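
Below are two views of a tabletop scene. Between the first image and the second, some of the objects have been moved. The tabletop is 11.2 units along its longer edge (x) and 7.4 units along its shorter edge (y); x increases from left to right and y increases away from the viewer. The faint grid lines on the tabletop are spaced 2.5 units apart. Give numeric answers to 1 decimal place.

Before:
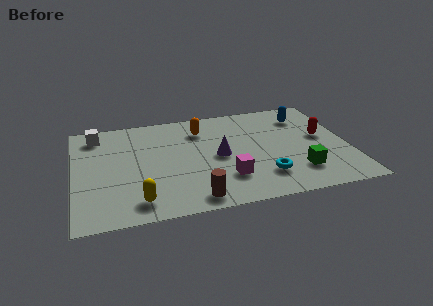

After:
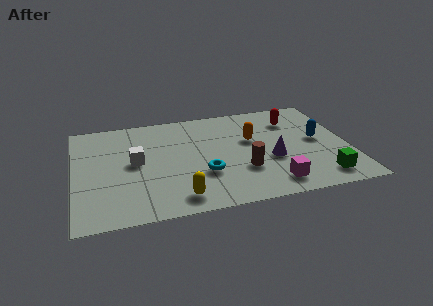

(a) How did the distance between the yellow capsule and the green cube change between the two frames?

-0.7

The distance was about 6.5 in the first image and 5.8 in the second, so they moved 0.7 units closer together.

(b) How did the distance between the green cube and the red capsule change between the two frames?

+1.9

Before: roughly 2.6 units apart; after: 4.5. That's 1.9 units further apart.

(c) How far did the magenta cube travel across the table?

2.0

The magenta cube was near (6.1, 2.0) before and (7.9, 1.2) after, so it travelled √(1.8² + 0.8²) ≈ 2.0 units.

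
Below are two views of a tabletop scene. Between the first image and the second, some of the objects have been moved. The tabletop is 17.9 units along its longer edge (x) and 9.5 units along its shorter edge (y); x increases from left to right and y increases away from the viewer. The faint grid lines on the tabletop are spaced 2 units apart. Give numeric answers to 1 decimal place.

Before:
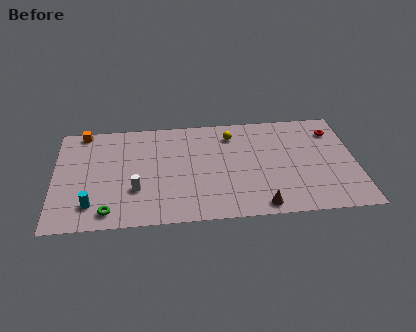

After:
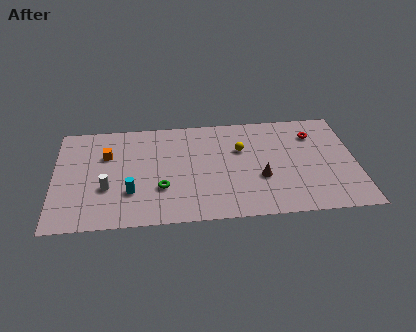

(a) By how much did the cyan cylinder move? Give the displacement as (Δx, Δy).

(2.3, 0.9)

The cyan cylinder was at about (2.2, 2.0) and moved to about (4.5, 2.9).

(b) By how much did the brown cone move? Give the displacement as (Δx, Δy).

(0.1, 2.5)

From the two frames, the brown cone sits at roughly (12.1, 1.0) before and (12.2, 3.5) after.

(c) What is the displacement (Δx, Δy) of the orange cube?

(1.4, -2.3)

From the two frames, the orange cube sits at roughly (1.7, 8.7) before and (3.1, 6.4) after.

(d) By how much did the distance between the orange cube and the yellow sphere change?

-1.0

The distance was about 9.0 in the first image and 8.0 in the second, so they moved 1.0 units closer together.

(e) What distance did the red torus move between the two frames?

1.2

The red torus was near (16.7, 7.4) before and (15.5, 7.2) after, so it travelled √(1.2² + 0.2²) ≈ 1.2 units.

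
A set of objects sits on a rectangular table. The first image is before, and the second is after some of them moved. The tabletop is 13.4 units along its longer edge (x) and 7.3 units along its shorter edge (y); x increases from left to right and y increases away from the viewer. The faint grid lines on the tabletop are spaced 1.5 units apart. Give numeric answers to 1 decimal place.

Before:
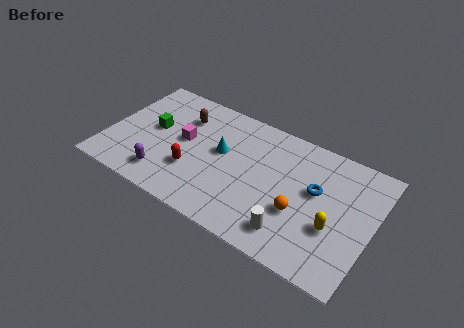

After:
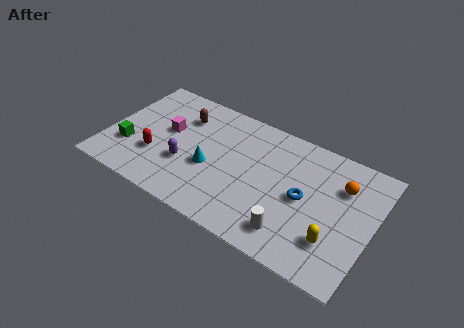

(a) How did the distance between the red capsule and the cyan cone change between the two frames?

+0.6

The distance was about 2.2 in the first image and 2.8 in the second, so they moved 0.6 units further apart.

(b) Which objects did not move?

the brown capsule and the white cylinder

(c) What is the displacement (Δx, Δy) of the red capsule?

(-1.9, 0.0)

From the two frames, the red capsule sits at roughly (4.5, 2.4) before and (2.6, 2.4) after.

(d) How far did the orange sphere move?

3.1

The orange sphere was near (9.9, 2.7) before and (11.7, 5.2) after, so it travelled √(1.8² + 2.5²) ≈ 3.1 units.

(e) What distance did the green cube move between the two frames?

2.0

The green cube moved from about (2.2, 4.0) to (1.2, 2.3), a distance of √(1.0² + 1.7²) ≈ 2.0.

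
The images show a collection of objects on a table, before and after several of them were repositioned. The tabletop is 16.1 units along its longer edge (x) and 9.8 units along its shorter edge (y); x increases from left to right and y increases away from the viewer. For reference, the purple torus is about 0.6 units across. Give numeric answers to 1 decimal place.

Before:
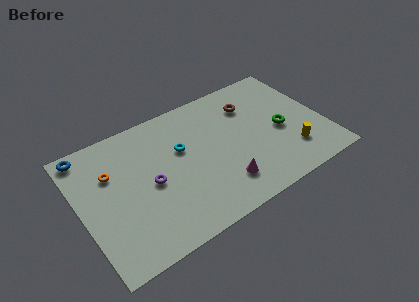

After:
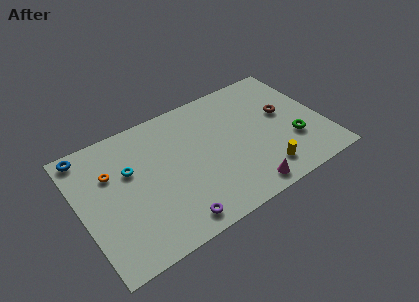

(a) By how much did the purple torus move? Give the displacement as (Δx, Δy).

(1.0, -3.4)

The purple torus started near (4.5, 4.6) and ended near (5.5, 1.2).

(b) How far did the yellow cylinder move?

2.1

The yellow cylinder was near (13.6, 2.4) before and (11.6, 1.8) after, so it travelled √(2.0² + 0.6²) ≈ 2.1 units.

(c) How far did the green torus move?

1.3

The green torus moved from about (13.3, 4.4) to (13.9, 3.2), a distance of √(0.6² + 1.2²) ≈ 1.3.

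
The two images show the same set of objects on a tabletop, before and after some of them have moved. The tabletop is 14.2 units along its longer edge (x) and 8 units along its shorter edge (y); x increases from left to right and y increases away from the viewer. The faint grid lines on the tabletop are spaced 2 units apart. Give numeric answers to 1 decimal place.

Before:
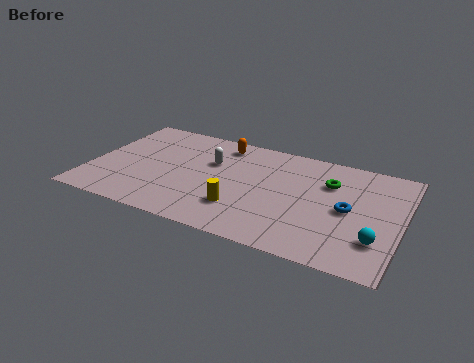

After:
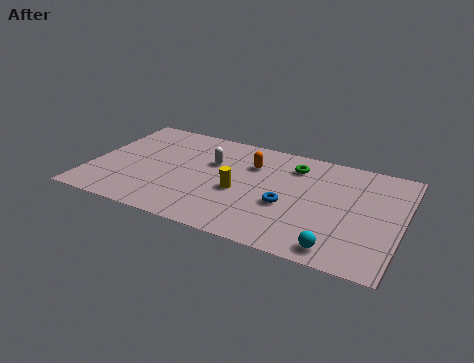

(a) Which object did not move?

the white capsule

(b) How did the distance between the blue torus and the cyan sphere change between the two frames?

+1.1

The distance was about 2.2 in the first image and 3.3 in the second, so they moved 1.1 units further apart.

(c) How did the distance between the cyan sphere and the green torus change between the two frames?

+1.7

The distance was about 4.2 in the first image and 5.9 in the second, so they moved 1.7 units further apart.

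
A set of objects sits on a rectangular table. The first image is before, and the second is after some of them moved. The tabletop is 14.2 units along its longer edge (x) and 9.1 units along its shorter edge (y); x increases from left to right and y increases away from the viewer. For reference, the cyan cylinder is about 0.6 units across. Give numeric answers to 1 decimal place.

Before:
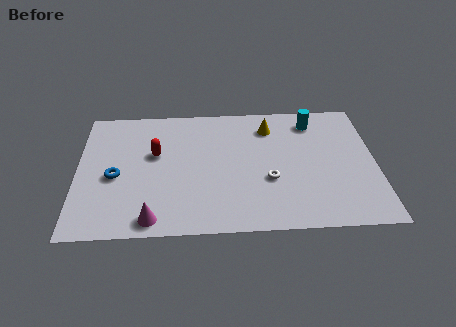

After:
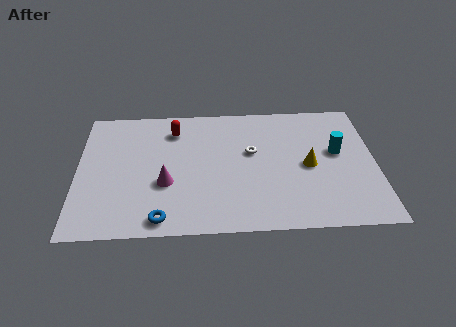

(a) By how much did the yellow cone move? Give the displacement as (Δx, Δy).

(1.8, -2.9)

The yellow cone started near (9.2, 7.2) and ended near (11.0, 4.3).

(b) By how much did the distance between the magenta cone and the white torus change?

-1.4

Before: roughly 6.0 units apart; after: 4.6. That's 1.4 units closer together.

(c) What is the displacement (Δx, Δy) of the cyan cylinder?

(1.1, -2.3)

The cyan cylinder started near (11.3, 7.5) and ended near (12.4, 5.2).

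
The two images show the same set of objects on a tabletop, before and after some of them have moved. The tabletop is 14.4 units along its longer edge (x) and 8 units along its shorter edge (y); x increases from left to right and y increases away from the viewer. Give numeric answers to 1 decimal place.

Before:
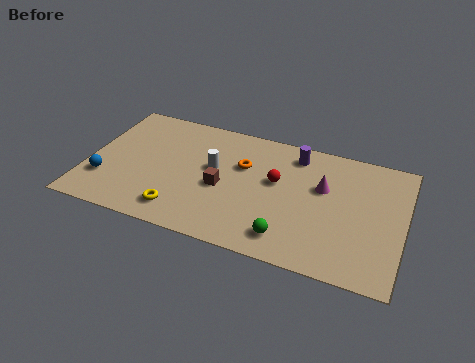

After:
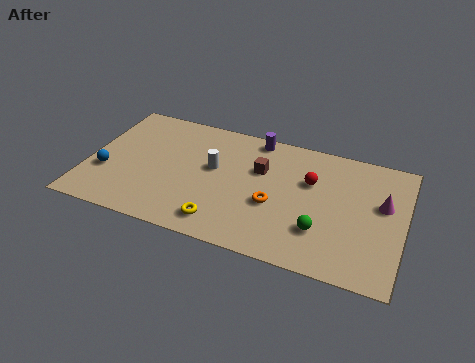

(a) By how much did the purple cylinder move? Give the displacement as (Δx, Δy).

(-1.9, 0.5)

From the two frames, the purple cylinder sits at roughly (9.3, 6.7) before and (7.4, 7.2) after.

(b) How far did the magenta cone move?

2.7

The magenta cone was near (10.7, 5.0) before and (13.4, 4.8) after, so it travelled √(2.7² + 0.2²) ≈ 2.7 units.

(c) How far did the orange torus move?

2.6

From (7.0, 5.2) to (8.6, 3.2), the orange torus covered √(1.6² + 2.0²) ≈ 2.6 units.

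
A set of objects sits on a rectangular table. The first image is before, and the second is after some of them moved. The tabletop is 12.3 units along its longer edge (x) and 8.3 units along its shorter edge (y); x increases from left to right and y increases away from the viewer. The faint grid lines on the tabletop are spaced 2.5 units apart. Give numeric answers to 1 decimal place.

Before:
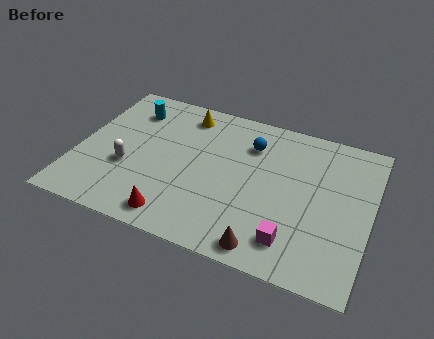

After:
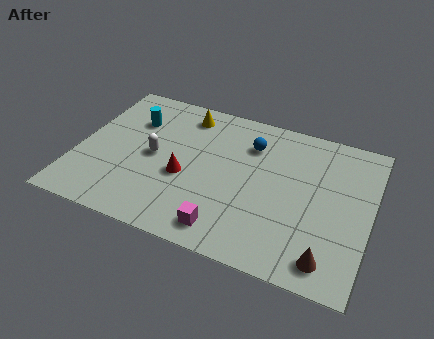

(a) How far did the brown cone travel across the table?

2.5

From (8.3, 0.9) to (10.8, 1.2), the brown cone covered √(2.5² + 0.3²) ≈ 2.5 units.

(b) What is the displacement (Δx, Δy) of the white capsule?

(1.0, 1.0)

From the two frames, the white capsule sits at roughly (2.2, 3.1) before and (3.2, 4.1) after.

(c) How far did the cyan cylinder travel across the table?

0.6

The cyan cylinder was near (1.9, 6.5) before and (2.1, 5.9) after, so it travelled √(0.2² + 0.6²) ≈ 0.6 units.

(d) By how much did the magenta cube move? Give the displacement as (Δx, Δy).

(-2.7, -0.4)

The magenta cube started near (9.3, 1.6) and ended near (6.6, 1.2).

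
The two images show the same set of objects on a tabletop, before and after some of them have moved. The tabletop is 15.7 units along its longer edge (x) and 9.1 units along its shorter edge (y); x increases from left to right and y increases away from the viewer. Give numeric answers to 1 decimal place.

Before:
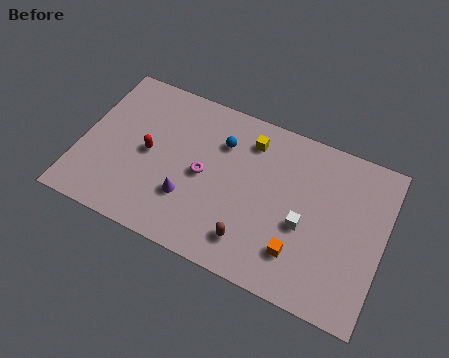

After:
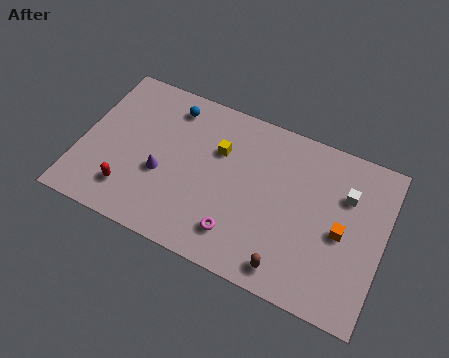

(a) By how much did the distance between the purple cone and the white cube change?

+3.7

Before: roughly 6.0 units apart; after: 9.7. That's 3.7 units further apart.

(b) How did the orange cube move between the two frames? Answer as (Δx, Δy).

(2.0, 2.0)

From the two frames, the orange cube sits at roughly (11.6, 2.2) before and (13.6, 4.2) after.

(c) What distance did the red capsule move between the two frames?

2.6

The red capsule was near (3.5, 4.5) before and (2.8, 2.0) after, so it travelled √(0.7² + 2.5²) ≈ 2.6 units.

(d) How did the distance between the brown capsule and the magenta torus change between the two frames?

-1.0

The distance was about 3.8 in the first image and 2.8 in the second, so they moved 1.0 units closer together.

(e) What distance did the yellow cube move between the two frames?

1.9

From (8.5, 7.3) to (7.0, 6.1), the yellow cube covered √(1.5² + 1.2²) ≈ 1.9 units.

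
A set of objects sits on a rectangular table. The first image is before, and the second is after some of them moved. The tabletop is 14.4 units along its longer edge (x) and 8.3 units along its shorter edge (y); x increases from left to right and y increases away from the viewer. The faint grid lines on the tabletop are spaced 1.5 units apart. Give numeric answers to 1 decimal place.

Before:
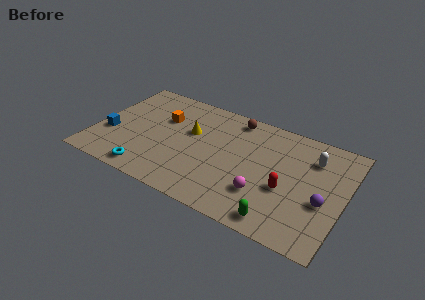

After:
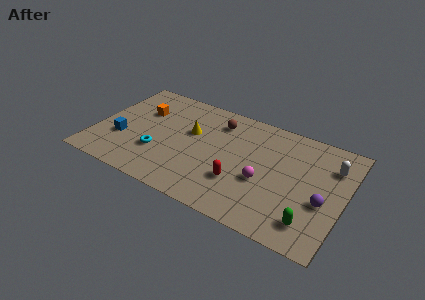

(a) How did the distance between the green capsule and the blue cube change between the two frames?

+0.9

The distance was about 10.4 in the first image and 11.3 in the second, so they moved 0.9 units further apart.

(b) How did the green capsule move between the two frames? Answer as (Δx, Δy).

(1.7, 0.6)

From the two frames, the green capsule sits at roughly (11.1, 1.0) before and (12.8, 1.6) after.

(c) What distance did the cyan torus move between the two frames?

1.7

The cyan torus was near (3.5, 1.0) before and (3.8, 2.7) after, so it travelled √(0.3² + 1.7²) ≈ 1.7 units.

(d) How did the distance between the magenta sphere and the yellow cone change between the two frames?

-0.5

They were about 5.3 units apart before and 4.8 after — 0.5 units closer together.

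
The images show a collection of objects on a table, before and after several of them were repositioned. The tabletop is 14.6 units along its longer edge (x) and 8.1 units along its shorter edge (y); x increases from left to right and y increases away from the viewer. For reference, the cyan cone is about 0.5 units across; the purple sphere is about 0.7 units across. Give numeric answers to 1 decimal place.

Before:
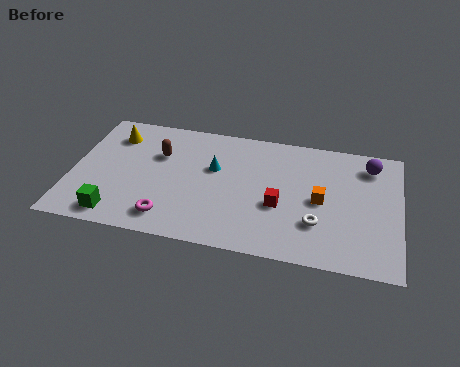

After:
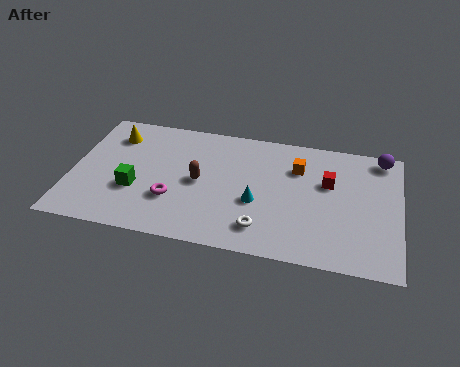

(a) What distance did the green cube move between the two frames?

1.9

From (2.2, 1.1) to (2.9, 2.9), the green cube covered √(0.7² + 1.8²) ≈ 1.9 units.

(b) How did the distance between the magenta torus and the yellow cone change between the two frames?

-0.9

Before: roughly 5.6 units apart; after: 4.7. That's 0.9 units closer together.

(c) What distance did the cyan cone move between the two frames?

2.7

The cyan cone moved from about (6.3, 5.0) to (8.3, 3.2), a distance of √(2.0² + 1.8²) ≈ 2.7.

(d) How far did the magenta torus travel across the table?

1.2

From (4.5, 1.4) to (4.6, 2.6), the magenta torus covered √(0.1² + 1.2²) ≈ 1.2 units.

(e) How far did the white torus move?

2.5

From (11.0, 2.4) to (8.6, 1.6), the white torus covered √(2.4² + 0.8²) ≈ 2.5 units.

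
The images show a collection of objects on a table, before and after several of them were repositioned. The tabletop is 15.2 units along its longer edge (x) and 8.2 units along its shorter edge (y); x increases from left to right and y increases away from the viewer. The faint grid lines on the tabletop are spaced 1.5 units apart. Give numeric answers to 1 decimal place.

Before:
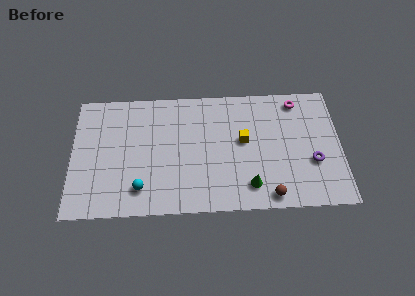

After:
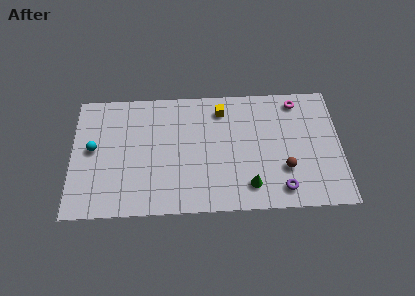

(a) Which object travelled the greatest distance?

the cyan sphere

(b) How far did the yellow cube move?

2.4

From (9.7, 4.6) to (8.5, 6.7), the yellow cube covered √(1.2² + 2.1²) ≈ 2.4 units.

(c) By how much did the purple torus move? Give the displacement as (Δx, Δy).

(-1.8, -1.7)

From the two frames, the purple torus sits at roughly (13.6, 3.0) before and (11.8, 1.3) after.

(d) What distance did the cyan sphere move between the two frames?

3.8

From (3.9, 1.7) to (1.2, 4.4), the cyan sphere covered √(2.7² + 2.7²) ≈ 3.8 units.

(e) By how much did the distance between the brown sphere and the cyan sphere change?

+3.7

Before: roughly 7.2 units apart; after: 10.9. That's 3.7 units further apart.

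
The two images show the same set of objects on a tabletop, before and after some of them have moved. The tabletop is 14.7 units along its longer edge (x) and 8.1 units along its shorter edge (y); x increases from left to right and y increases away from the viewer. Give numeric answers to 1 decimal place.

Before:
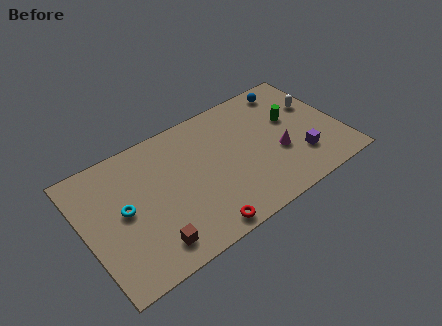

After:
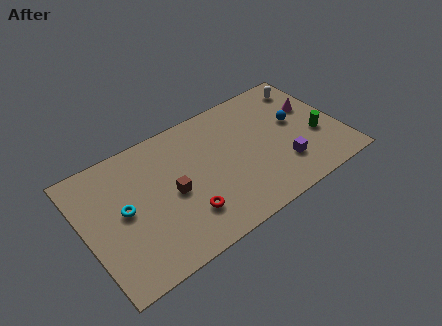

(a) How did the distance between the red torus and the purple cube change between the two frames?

-0.6

They were about 6.3 units apart before and 5.7 after — 0.6 units closer together.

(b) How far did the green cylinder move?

2.2

The green cylinder was near (12.1, 4.9) before and (13.3, 3.1) after, so it travelled √(1.2² + 1.8²) ≈ 2.2 units.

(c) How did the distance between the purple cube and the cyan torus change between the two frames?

-1.0

Before: roughly 10.1 units apart; after: 9.1. That's 1.0 units closer together.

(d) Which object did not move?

the cyan torus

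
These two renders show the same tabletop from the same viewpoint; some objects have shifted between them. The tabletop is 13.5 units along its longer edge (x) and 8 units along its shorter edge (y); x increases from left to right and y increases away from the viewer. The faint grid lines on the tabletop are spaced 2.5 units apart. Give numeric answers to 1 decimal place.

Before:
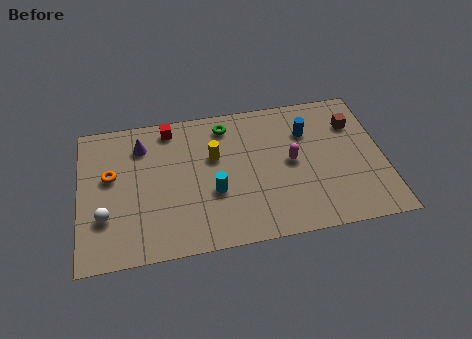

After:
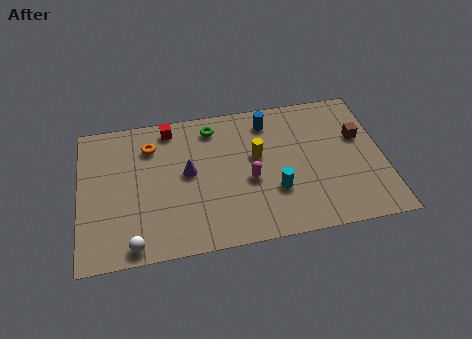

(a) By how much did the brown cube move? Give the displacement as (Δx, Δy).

(0.2, -0.8)

The brown cube started near (12.3, 5.8) and ended near (12.5, 5.0).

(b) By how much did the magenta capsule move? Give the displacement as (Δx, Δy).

(-1.9, -0.7)

From the two frames, the magenta capsule sits at roughly (9.4, 4.1) before and (7.5, 3.4) after.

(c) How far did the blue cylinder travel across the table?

1.9

From (10.2, 5.7) to (8.5, 6.6), the blue cylinder covered √(1.7² + 0.9²) ≈ 1.9 units.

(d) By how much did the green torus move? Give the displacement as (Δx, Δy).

(-0.6, 0.0)

From the two frames, the green torus sits at roughly (6.6, 6.7) before and (6.0, 6.7) after.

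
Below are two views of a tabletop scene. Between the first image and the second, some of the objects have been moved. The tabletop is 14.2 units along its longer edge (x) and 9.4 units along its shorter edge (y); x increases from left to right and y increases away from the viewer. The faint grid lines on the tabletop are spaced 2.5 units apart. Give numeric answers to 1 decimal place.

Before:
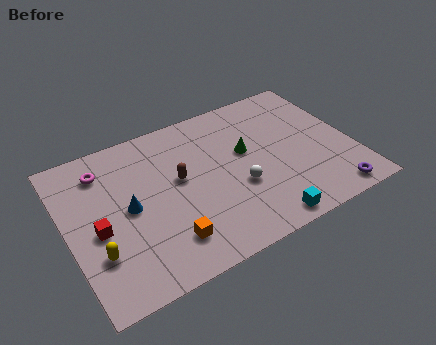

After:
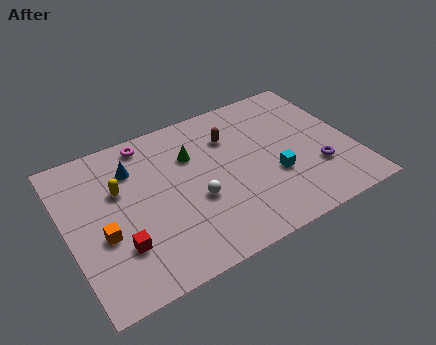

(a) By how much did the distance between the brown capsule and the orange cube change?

+4.0

They were about 3.5 units apart before and 7.5 after — 4.0 units further apart.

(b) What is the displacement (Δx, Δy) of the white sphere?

(-2.1, 0.2)

From the two frames, the white sphere sits at roughly (8.3, 3.5) before and (6.2, 3.7) after.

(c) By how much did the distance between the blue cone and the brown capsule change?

+2.2

The distance was about 2.7 in the first image and 4.9 in the second, so they moved 2.2 units further apart.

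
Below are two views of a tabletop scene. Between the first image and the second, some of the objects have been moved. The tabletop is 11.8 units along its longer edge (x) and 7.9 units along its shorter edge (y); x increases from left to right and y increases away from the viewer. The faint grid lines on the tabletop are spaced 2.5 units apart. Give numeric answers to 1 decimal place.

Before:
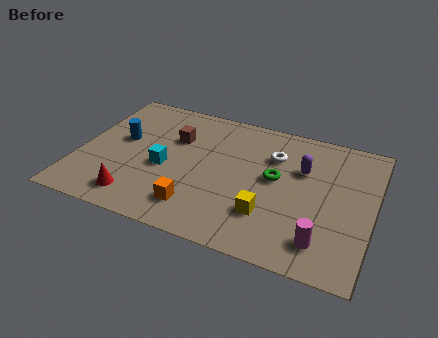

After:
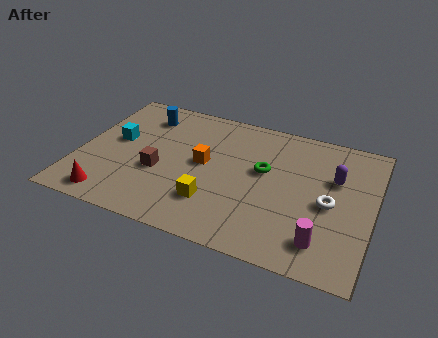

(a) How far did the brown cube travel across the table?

2.2

The brown cube was near (3.7, 5.3) before and (3.3, 3.1) after, so it travelled √(0.4² + 2.2²) ≈ 2.2 units.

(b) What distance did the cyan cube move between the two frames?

2.3

The cyan cube was near (3.5, 3.4) before and (1.4, 4.4) after, so it travelled √(2.1² + 1.0²) ≈ 2.3 units.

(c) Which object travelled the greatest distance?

the white torus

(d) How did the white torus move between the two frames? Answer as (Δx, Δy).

(2.4, -2.0)

The white torus started near (7.7, 5.6) and ended near (10.1, 3.6).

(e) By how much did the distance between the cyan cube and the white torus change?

+4.0

The distance was about 4.7 in the first image and 8.7 in the second, so they moved 4.0 units further apart.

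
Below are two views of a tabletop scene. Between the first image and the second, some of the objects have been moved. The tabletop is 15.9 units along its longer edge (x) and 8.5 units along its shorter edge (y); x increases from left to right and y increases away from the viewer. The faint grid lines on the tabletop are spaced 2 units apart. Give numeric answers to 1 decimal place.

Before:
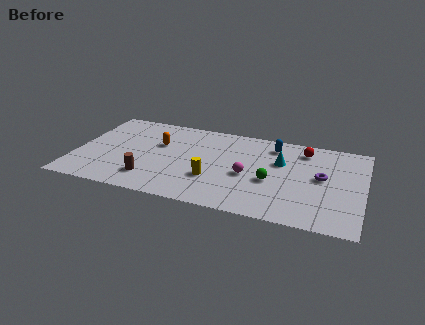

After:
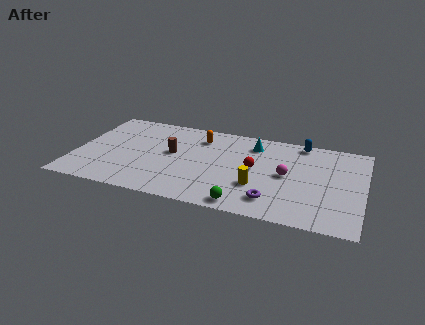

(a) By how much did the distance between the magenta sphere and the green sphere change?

+2.7

The distance was about 1.3 in the first image and 4.0 in the second, so they moved 2.7 units further apart.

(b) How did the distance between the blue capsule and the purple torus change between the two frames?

+2.4

Before: roughly 3.7 units apart; after: 6.1. That's 2.4 units further apart.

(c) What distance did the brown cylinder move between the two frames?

3.0

The brown cylinder was near (4.3, 1.9) before and (5.3, 4.7) after, so it travelled √(1.0² + 2.8²) ≈ 3.0 units.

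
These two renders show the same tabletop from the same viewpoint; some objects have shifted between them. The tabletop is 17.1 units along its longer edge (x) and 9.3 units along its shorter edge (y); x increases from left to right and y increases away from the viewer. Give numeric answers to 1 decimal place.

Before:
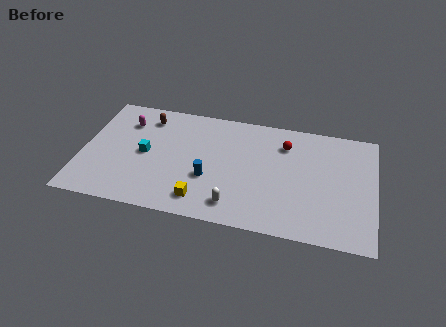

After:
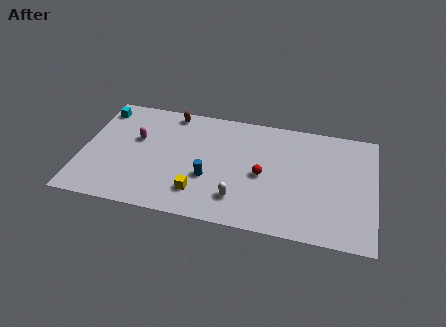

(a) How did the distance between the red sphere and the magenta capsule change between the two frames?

-1.8

They were about 9.4 units apart before and 7.6 after — 1.8 units closer together.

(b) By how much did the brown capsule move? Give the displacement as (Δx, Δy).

(1.4, 0.7)

The brown capsule was at about (3.6, 7.6) and moved to about (5.0, 8.3).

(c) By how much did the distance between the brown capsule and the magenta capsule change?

+1.9

Before: roughly 1.3 units apart; after: 3.2. That's 1.9 units further apart.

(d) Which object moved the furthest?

the cyan cube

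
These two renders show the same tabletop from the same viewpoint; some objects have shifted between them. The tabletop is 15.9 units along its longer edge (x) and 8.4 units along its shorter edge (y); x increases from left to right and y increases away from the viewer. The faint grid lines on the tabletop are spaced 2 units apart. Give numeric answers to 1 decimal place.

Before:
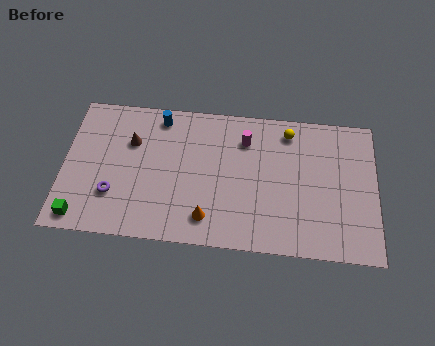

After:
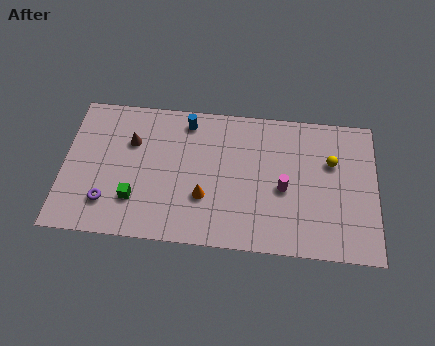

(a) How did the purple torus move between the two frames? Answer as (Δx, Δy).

(-0.3, -0.5)

The purple torus was at about (2.6, 2.5) and moved to about (2.3, 2.0).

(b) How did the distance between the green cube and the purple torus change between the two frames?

-0.8

The distance was about 2.2 in the first image and 1.4 in the second, so they moved 0.8 units closer together.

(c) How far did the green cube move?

3.0

The green cube moved from about (1.0, 1.0) to (3.7, 2.3), a distance of √(2.7² + 1.3²) ≈ 3.0.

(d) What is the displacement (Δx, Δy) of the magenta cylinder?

(2.0, -2.7)

The magenta cylinder started near (9.2, 6.4) and ended near (11.2, 3.7).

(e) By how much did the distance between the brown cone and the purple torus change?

+0.6

The distance was about 3.3 in the first image and 3.9 in the second, so they moved 0.6 units further apart.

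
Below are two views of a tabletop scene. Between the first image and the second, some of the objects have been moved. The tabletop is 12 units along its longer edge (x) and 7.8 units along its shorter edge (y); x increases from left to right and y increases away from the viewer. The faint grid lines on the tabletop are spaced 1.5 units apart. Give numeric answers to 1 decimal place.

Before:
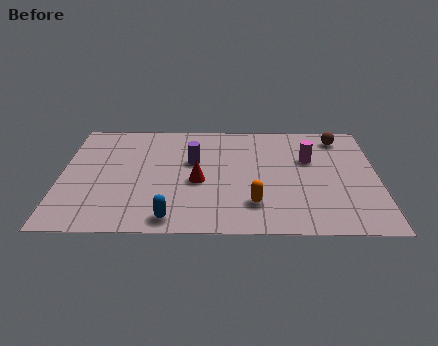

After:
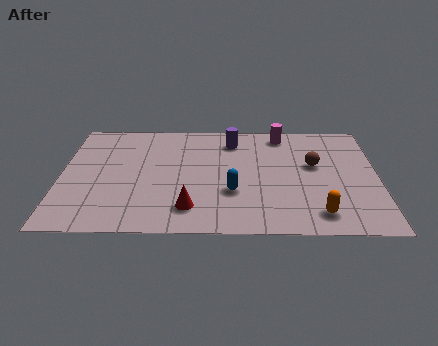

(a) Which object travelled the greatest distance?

the blue capsule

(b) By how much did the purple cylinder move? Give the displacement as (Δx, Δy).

(1.5, 1.5)

The purple cylinder was at about (5.0, 4.8) and moved to about (6.5, 6.3).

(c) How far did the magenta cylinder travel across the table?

2.1

The magenta cylinder moved from about (9.4, 5.0) to (8.4, 6.8), a distance of √(1.0² + 1.8²) ≈ 2.1.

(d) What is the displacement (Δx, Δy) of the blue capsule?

(2.3, 1.8)

The blue capsule started near (4.2, 0.9) and ended near (6.5, 2.7).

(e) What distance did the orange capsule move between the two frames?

2.5

The orange capsule was near (7.3, 1.9) before and (9.7, 1.3) after, so it travelled √(2.4² + 0.6²) ≈ 2.5 units.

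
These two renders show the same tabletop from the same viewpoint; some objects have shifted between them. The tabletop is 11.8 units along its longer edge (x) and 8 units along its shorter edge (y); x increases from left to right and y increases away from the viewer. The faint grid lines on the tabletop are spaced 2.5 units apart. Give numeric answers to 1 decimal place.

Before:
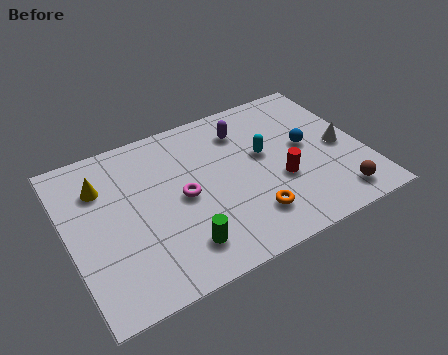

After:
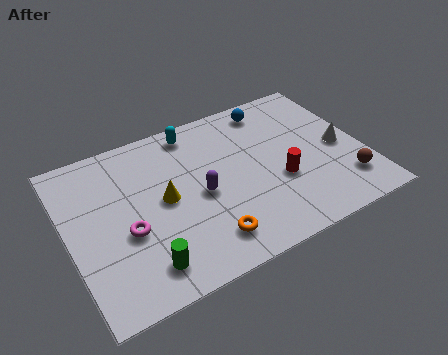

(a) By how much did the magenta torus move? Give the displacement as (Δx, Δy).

(-2.3, -0.7)

The magenta torus started near (4.5, 3.9) and ended near (2.2, 3.2).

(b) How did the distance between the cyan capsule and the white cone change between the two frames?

+3.3

Before: roughly 3.1 units apart; after: 6.4. That's 3.3 units further apart.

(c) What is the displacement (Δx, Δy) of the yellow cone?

(2.3, -1.7)

The yellow cone started near (1.5, 5.8) and ended near (3.8, 4.1).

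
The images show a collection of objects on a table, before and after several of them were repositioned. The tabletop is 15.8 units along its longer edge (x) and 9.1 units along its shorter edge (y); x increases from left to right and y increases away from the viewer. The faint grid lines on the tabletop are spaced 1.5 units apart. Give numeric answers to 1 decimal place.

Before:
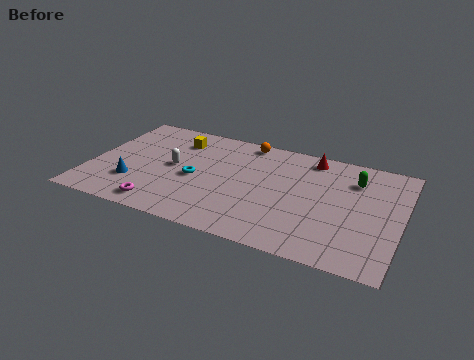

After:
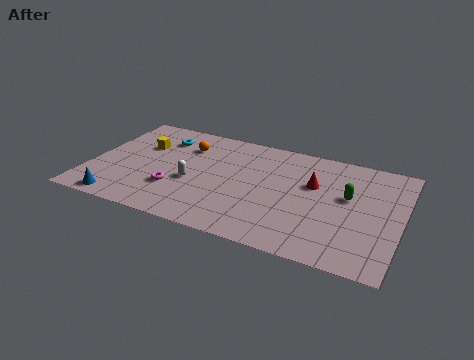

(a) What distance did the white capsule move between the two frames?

1.5

From (4.2, 4.7) to (5.3, 3.7), the white capsule covered √(1.1² + 1.0²) ≈ 1.5 units.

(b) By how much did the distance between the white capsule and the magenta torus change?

-2.3

Before: roughly 3.5 units apart; after: 1.2. That's 2.3 units closer together.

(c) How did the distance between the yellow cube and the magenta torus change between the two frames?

-2.1

They were about 5.9 units apart before and 3.8 after — 2.1 units closer together.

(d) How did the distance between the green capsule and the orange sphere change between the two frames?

+2.7

They were about 5.9 units apart before and 8.6 after — 2.7 units further apart.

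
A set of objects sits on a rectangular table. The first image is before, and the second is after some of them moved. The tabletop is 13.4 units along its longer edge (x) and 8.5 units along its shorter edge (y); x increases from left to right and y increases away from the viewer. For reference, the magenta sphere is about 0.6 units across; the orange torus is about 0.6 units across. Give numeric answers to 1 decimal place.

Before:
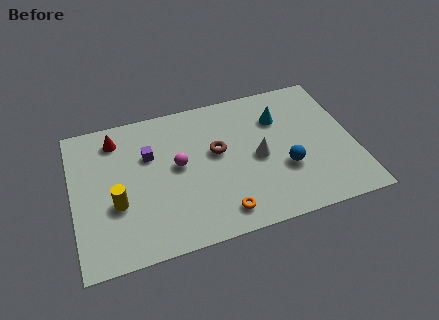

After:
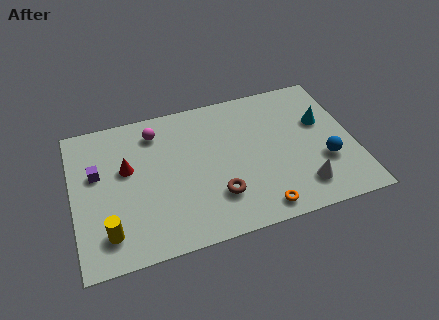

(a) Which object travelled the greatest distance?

the white cone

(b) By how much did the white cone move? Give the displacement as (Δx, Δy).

(1.9, -2.3)

The white cone was at about (8.8, 4.0) and moved to about (10.7, 1.7).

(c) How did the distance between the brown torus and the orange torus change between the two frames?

-1.3

They were about 3.6 units apart before and 2.3 after — 1.3 units closer together.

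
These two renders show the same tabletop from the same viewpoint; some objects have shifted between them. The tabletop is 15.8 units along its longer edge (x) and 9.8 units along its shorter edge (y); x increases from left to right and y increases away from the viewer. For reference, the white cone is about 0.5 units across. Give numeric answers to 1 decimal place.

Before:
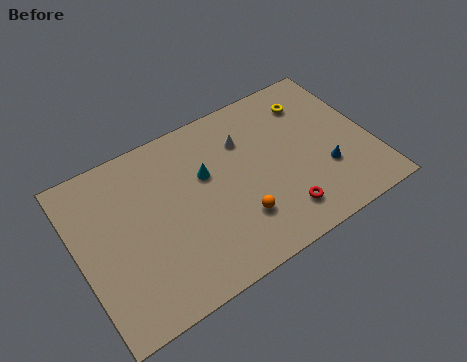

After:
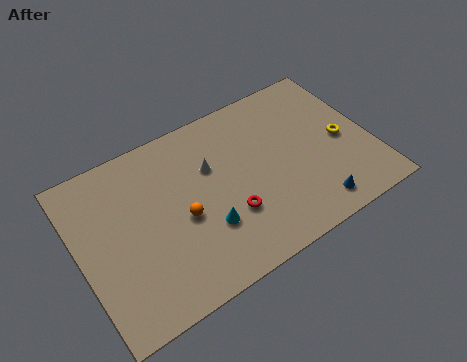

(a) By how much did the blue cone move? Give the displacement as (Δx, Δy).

(-1.0, -1.8)

From the two frames, the blue cone sits at roughly (13.1, 3.2) before and (12.1, 1.4) after.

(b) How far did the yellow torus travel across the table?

3.3

From (13.1, 7.7) to (14.3, 4.6), the yellow torus covered √(1.2² + 3.1²) ≈ 3.3 units.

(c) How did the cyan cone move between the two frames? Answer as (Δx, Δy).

(-0.5, -3.0)

The cyan cone started near (7.0, 6.1) and ended near (6.5, 3.1).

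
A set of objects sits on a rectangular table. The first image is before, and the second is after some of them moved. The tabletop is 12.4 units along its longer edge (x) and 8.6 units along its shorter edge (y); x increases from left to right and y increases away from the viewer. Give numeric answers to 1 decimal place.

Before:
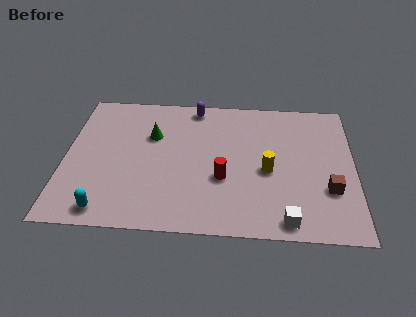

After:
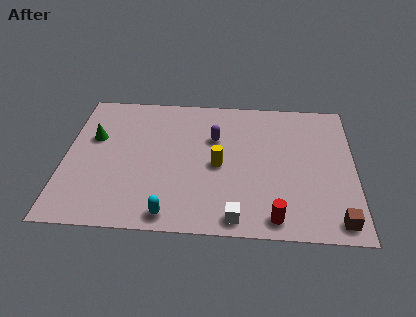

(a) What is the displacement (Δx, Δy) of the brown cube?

(0.3, -1.8)

The brown cube was at about (11.3, 2.8) and moved to about (11.6, 1.0).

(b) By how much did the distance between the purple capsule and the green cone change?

+2.5

They were about 2.7 units apart before and 5.2 after — 2.5 units further apart.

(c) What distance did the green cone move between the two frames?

2.5

The green cone moved from about (3.7, 5.7) to (1.2, 5.4), a distance of √(2.5² + 0.3²) ≈ 2.5.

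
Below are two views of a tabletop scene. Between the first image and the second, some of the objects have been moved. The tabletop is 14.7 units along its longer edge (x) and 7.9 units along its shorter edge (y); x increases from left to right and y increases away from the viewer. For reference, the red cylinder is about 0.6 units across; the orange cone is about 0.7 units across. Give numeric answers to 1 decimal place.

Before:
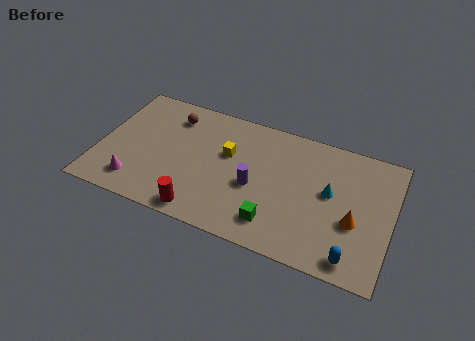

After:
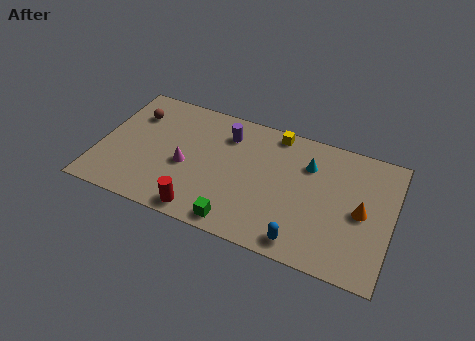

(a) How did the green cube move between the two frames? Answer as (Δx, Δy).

(-1.8, -0.7)

The green cube started near (9.1, 1.6) and ended near (7.3, 0.9).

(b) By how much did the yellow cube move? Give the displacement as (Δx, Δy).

(2.2, 2.2)

The yellow cube started near (6.4, 4.9) and ended near (8.6, 7.1).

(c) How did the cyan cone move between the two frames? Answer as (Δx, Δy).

(-1.2, 1.3)

The cyan cone was at about (11.6, 4.4) and moved to about (10.4, 5.7).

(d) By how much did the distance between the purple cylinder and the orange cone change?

+2.4

The distance was about 5.0 in the first image and 7.4 in the second, so they moved 2.4 units further apart.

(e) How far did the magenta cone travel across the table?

3.0

From (2.1, 1.5) to (4.4, 3.4), the magenta cone covered √(2.3² + 1.9²) ≈ 3.0 units.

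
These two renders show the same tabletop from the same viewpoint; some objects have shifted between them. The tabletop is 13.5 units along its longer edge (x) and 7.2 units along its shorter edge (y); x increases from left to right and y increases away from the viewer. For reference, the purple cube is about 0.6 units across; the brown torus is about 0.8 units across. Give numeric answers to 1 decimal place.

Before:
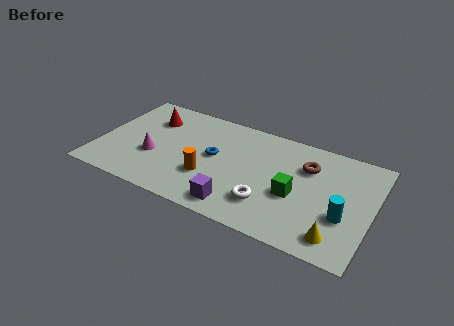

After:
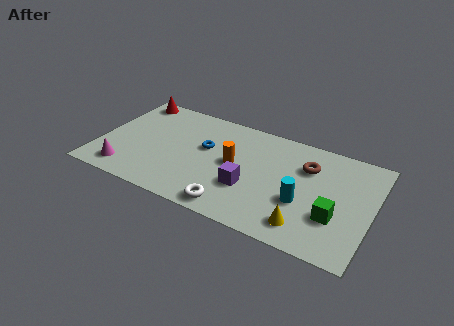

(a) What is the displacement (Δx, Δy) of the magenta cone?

(-1.2, -1.5)

From the two frames, the magenta cone sits at roughly (2.8, 2.7) before and (1.6, 1.2) after.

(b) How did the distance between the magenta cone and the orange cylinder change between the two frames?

+2.9

The distance was about 2.8 in the first image and 5.7 in the second, so they moved 2.9 units further apart.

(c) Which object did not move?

the brown torus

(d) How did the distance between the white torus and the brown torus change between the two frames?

+1.7

The distance was about 3.6 in the first image and 5.3 in the second, so they moved 1.7 units further apart.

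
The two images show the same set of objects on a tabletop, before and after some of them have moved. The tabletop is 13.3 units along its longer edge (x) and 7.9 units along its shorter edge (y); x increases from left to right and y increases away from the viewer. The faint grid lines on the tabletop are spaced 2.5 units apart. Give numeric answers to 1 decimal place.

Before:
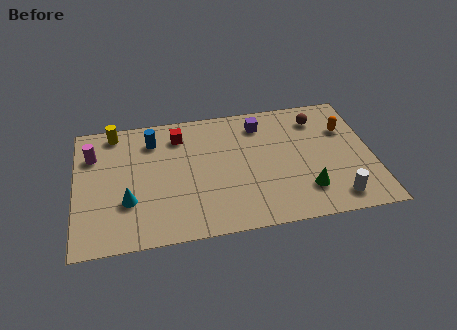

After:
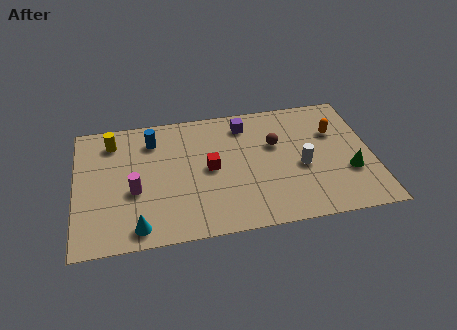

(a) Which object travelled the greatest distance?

the magenta cylinder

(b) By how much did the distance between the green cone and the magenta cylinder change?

-0.5

They were about 10.1 units apart before and 9.6 after — 0.5 units closer together.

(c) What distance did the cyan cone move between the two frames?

1.6

From (2.3, 2.6) to (2.7, 1.0), the cyan cone covered √(0.4² + 1.6²) ≈ 1.6 units.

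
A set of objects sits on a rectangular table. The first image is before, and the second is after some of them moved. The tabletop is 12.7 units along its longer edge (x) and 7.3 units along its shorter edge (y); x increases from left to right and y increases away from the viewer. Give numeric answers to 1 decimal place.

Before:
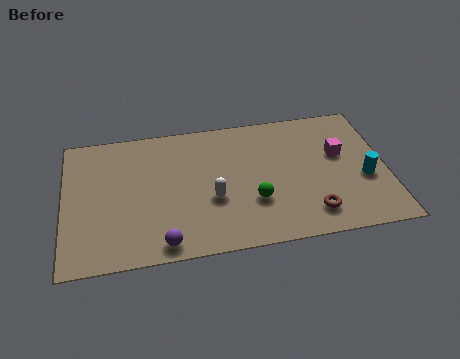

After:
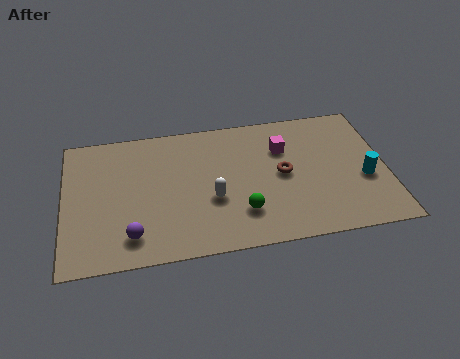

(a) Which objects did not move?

the cyan cylinder and the white capsule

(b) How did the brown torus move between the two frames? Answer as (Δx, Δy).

(-1.0, 2.3)

The brown torus was at about (9.6, 1.4) and moved to about (8.6, 3.7).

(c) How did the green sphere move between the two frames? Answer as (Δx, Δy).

(-0.5, -0.5)

From the two frames, the green sphere sits at roughly (7.4, 2.4) before and (6.9, 1.9) after.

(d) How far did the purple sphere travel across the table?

1.3

The purple sphere moved from about (3.8, 0.8) to (2.6, 1.4), a distance of √(1.2² + 0.6²) ≈ 1.3.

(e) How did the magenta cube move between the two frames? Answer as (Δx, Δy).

(-2.2, 0.7)

The magenta cube was at about (10.9, 4.4) and moved to about (8.7, 5.1).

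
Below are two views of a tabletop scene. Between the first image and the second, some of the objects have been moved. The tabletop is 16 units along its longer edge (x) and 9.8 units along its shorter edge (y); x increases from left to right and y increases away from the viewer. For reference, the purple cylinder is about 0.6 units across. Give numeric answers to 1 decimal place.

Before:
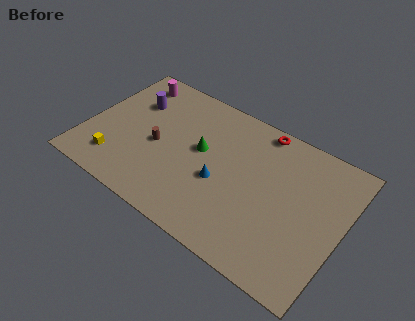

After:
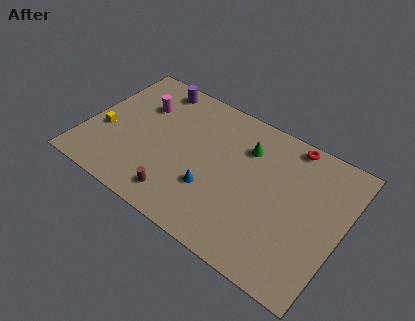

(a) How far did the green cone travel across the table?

3.1

The green cone moved from about (7.1, 5.5) to (9.7, 7.2), a distance of √(2.6² + 1.7²) ≈ 3.1.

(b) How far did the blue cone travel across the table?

0.9

From (8.6, 4.0) to (8.2, 3.2), the blue cone covered √(0.4² + 0.8²) ≈ 0.9 units.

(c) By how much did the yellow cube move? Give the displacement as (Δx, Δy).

(-1.1, 1.8)

From the two frames, the yellow cube sits at roughly (2.3, 2.0) before and (1.2, 3.8) after.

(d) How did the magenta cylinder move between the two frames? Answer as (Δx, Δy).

(1.0, -1.5)

The magenta cylinder was at about (2.0, 8.3) and moved to about (3.0, 6.8).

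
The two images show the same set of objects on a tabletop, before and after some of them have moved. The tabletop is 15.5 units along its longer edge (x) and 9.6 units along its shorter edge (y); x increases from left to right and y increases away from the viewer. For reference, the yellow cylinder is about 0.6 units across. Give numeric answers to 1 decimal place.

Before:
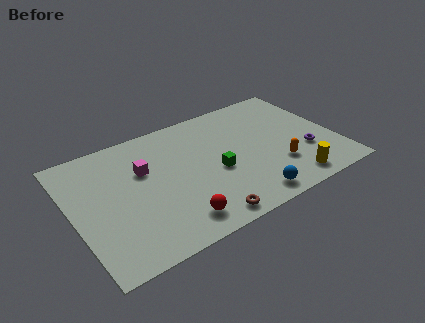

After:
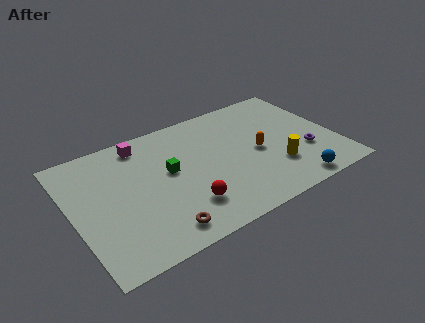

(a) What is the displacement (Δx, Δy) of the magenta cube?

(0.2, 2.1)

From the two frames, the magenta cube sits at roughly (4.3, 6.2) before and (4.5, 8.3) after.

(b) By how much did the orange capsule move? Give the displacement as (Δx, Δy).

(-0.9, 1.7)

From the two frames, the orange capsule sits at roughly (11.8, 2.8) before and (10.9, 4.5) after.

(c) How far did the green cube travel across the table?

2.9

From (8.3, 4.1) to (5.7, 5.4), the green cube covered √(2.6² + 1.3²) ≈ 2.9 units.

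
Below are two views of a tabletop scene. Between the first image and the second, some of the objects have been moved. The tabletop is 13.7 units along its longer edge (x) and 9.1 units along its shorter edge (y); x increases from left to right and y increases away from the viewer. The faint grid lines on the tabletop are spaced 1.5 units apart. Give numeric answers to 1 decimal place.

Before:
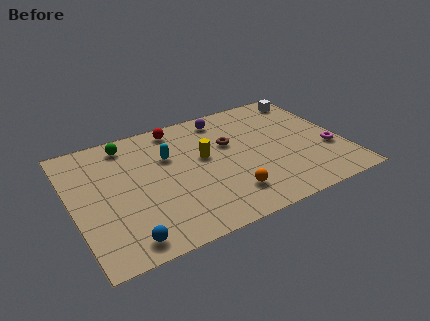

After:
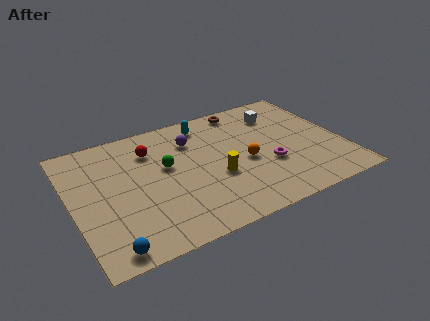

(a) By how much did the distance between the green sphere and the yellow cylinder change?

-1.5

They were about 4.4 units apart before and 2.9 after — 1.5 units closer together.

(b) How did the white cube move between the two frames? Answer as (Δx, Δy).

(-1.7, -0.8)

The white cube started near (12.6, 7.8) and ended near (10.9, 7.0).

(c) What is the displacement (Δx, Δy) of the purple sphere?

(-1.8, -1.1)

The purple sphere was at about (8.1, 7.8) and moved to about (6.3, 6.7).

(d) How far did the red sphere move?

1.9

From (5.7, 8.0) to (4.2, 6.8), the red sphere covered √(1.5² + 1.2²) ≈ 1.9 units.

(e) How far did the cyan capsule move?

2.7

From (5.0, 6.0) to (7.1, 7.7), the cyan capsule covered √(2.1² + 1.7²) ≈ 2.7 units.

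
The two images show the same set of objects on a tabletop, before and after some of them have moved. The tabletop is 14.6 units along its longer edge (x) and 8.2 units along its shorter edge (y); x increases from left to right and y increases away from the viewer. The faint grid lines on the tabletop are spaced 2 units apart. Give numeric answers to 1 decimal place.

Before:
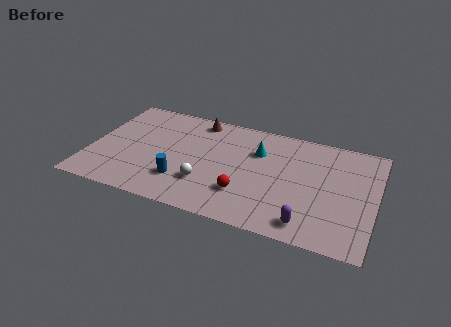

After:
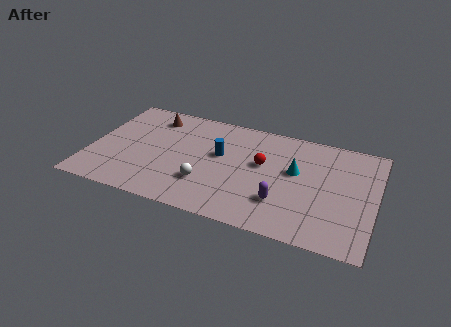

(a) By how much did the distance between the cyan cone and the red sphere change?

-1.7

Before: roughly 3.4 units apart; after: 1.7. That's 1.7 units closer together.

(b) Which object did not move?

the white sphere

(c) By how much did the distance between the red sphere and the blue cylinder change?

-1.0

The distance was about 3.2 in the first image and 2.2 in the second, so they moved 1.0 units closer together.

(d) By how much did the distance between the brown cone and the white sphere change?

+0.5

Before: roughly 4.9 units apart; after: 5.4. That's 0.5 units further apart.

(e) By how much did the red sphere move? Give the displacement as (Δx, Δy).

(0.7, 2.5)

The red sphere was at about (8.1, 2.3) and moved to about (8.8, 4.8).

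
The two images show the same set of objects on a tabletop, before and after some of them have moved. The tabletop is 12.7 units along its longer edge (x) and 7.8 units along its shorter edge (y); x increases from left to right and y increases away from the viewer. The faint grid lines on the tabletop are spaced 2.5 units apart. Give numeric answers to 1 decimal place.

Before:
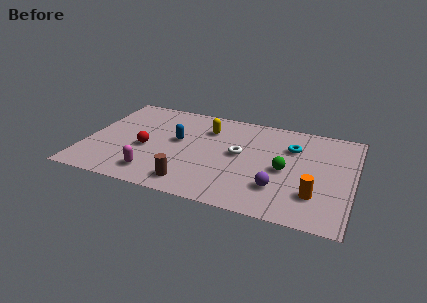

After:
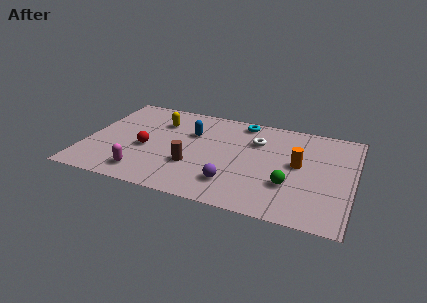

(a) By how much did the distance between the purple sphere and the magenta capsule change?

-1.6

Before: roughly 5.8 units apart; after: 4.2. That's 1.6 units closer together.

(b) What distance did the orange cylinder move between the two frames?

2.3

The orange cylinder moved from about (11.0, 2.1) to (10.1, 4.2), a distance of √(0.9² + 2.1²) ≈ 2.3.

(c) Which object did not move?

the red sphere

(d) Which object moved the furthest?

the cyan torus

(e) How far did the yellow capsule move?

2.3

The yellow capsule moved from about (5.6, 5.8) to (3.3, 5.7), a distance of √(2.3² + 0.1²) ≈ 2.3.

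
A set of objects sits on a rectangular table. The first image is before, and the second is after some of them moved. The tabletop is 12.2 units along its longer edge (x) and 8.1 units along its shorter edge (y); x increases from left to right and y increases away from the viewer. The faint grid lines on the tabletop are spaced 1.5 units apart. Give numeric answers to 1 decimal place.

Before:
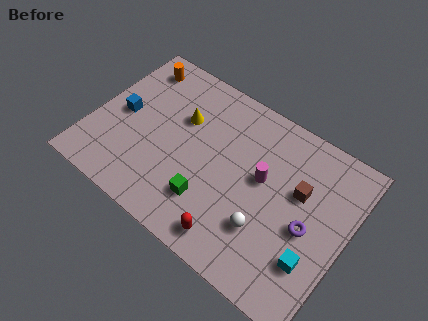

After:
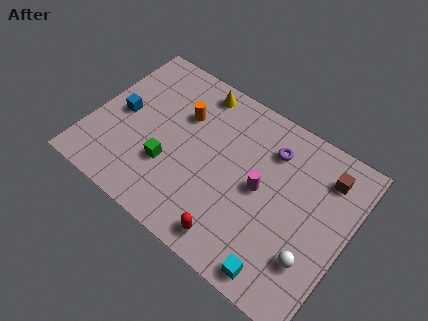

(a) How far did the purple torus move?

3.5

The purple torus was near (10.5, 3.6) before and (8.2, 6.2) after, so it travelled √(2.3² + 2.6²) ≈ 3.5 units.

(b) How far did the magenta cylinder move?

0.5

The magenta cylinder moved from about (8.1, 4.6) to (8.1, 4.1), a distance of √(0.0² + 0.5²) ≈ 0.5.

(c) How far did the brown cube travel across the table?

1.7

The brown cube was near (9.8, 5.0) before and (10.8, 6.4) after, so it travelled √(1.0² + 1.4²) ≈ 1.7 units.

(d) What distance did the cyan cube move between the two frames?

1.9

From (11.0, 2.3) to (9.7, 0.9), the cyan cube covered √(1.3² + 1.4²) ≈ 1.9 units.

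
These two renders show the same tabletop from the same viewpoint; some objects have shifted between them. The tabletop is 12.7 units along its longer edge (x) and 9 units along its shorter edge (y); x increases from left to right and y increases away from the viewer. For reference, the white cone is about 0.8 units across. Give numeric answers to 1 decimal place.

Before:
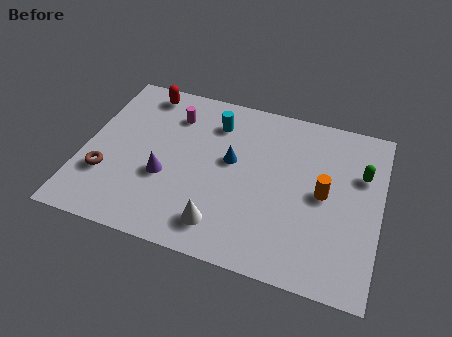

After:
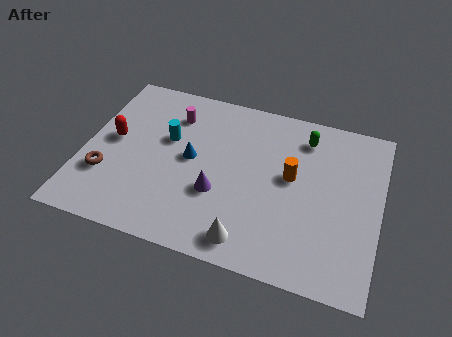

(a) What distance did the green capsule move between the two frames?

2.8

From (11.8, 6.0) to (9.3, 7.3), the green capsule covered √(2.5² + 1.3²) ≈ 2.8 units.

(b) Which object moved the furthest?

the red capsule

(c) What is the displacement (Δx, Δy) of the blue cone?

(-1.7, -0.4)

The blue cone started near (6.3, 5.1) and ended near (4.6, 4.7).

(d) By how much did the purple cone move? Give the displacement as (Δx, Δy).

(2.3, -0.2)

The purple cone started near (3.6, 3.4) and ended near (5.9, 3.2).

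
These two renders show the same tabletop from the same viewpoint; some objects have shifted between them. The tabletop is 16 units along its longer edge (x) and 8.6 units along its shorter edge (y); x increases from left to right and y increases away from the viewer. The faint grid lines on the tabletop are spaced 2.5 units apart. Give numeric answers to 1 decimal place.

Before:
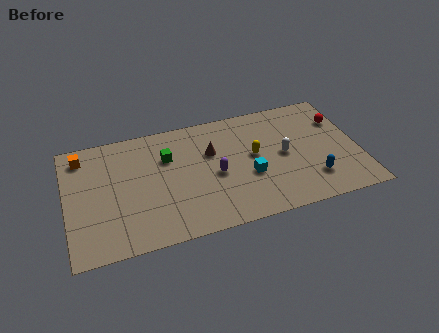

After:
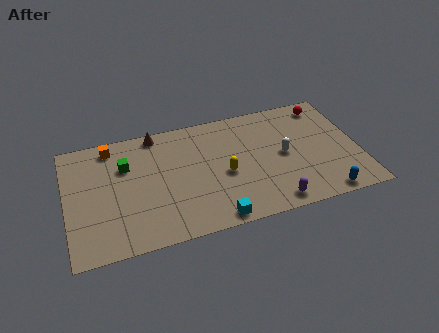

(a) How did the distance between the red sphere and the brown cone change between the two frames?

+2.2

Before: roughly 7.2 units apart; after: 9.4. That's 2.2 units further apart.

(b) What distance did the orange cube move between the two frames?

1.6

From (1.0, 7.2) to (2.6, 7.5), the orange cube covered √(1.6² + 0.3²) ≈ 1.6 units.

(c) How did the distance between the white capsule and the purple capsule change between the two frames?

-0.4

They were about 3.8 units apart before and 3.4 after — 0.4 units closer together.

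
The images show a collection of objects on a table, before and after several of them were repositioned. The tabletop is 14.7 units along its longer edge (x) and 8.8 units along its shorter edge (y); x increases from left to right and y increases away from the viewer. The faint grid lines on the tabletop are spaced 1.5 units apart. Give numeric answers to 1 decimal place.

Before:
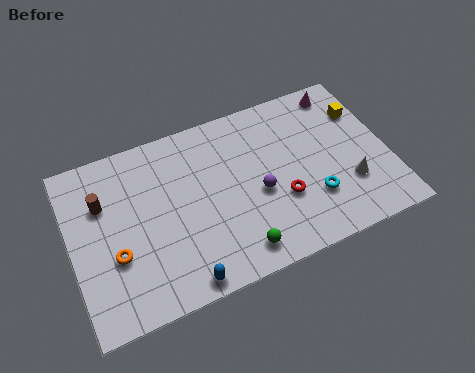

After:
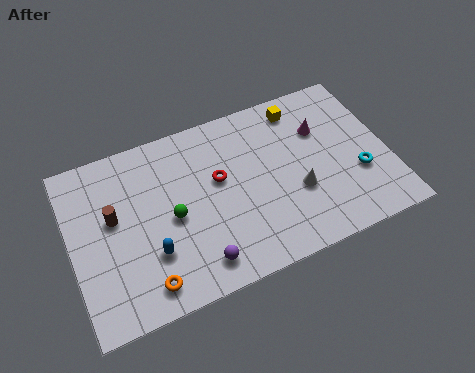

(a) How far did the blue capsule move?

2.2

The blue capsule moved from about (4.7, 0.8) to (3.5, 2.7), a distance of √(1.2² + 1.9²) ≈ 2.2.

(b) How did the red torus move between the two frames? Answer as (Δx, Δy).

(-2.7, 2.1)

The red torus was at about (9.6, 3.1) and moved to about (6.9, 5.2).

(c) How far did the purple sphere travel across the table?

3.9

From (8.6, 3.8) to (5.5, 1.4), the purple sphere covered √(3.1² + 2.4²) ≈ 3.9 units.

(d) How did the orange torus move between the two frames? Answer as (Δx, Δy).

(1.2, -1.9)

The orange torus was at about (1.9, 3.2) and moved to about (3.1, 1.3).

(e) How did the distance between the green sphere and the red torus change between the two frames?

-0.4

They were about 2.9 units apart before and 2.5 after — 0.4 units closer together.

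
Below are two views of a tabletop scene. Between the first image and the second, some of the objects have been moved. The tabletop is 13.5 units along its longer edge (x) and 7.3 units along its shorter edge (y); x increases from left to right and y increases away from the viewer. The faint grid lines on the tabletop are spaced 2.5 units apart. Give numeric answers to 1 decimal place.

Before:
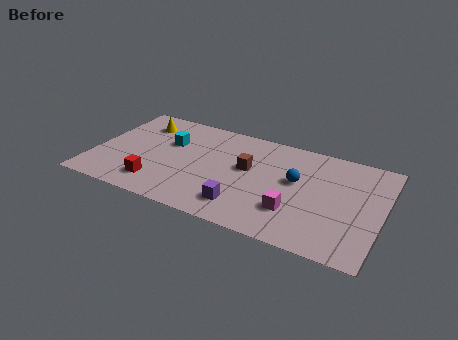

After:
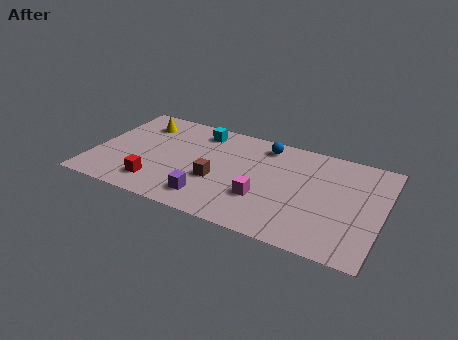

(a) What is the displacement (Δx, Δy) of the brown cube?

(-1.3, -1.4)

The brown cube was at about (7.2, 4.2) and moved to about (5.9, 2.8).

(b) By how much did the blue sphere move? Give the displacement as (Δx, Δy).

(-1.7, 2.0)

The blue sphere was at about (9.5, 4.2) and moved to about (7.8, 6.2).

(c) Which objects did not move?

the red cube and the yellow cone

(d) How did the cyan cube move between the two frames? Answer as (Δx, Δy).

(1.3, 1.4)

The cyan cube was at about (3.4, 4.7) and moved to about (4.7, 6.1).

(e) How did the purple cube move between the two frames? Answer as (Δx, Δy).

(-1.6, -0.1)

The purple cube started near (7.3, 1.5) and ended near (5.7, 1.4).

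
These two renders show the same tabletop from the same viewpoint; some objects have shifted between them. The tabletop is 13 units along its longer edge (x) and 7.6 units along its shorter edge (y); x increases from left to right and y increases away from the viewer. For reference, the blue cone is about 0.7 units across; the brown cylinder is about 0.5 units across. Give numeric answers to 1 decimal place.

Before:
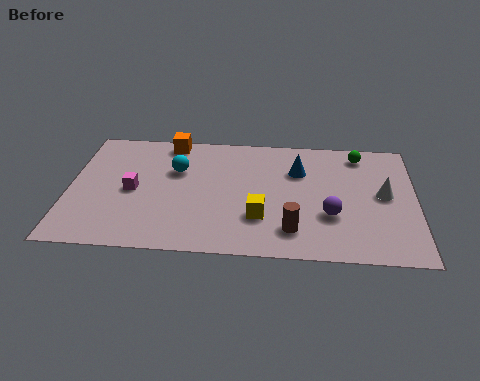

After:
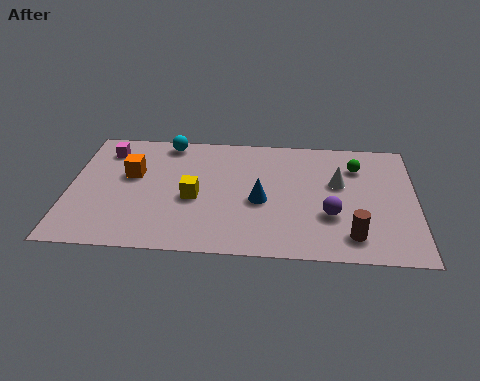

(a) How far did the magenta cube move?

2.7

From (2.4, 3.6) to (1.3, 6.1), the magenta cube covered √(1.1² + 2.5²) ≈ 2.7 units.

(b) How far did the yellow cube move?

2.7

From (7.2, 2.3) to (4.7, 3.3), the yellow cube covered √(2.5² + 1.0²) ≈ 2.7 units.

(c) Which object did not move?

the purple sphere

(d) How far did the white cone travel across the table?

1.8

The white cone was near (11.8, 4.0) before and (10.1, 4.6) after, so it travelled √(1.7² + 0.6²) ≈ 1.8 units.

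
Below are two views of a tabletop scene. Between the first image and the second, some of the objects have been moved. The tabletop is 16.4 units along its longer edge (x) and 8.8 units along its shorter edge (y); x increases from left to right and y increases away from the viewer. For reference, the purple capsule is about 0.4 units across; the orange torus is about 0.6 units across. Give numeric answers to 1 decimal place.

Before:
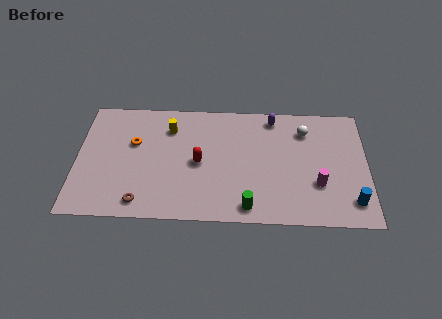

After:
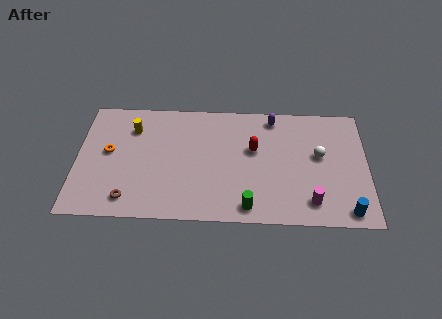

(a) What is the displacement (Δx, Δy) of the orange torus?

(-1.4, -0.7)

The orange torus started near (3.2, 5.5) and ended near (1.8, 4.8).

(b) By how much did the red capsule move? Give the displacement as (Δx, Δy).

(3.1, 1.1)

From the two frames, the red capsule sits at roughly (6.9, 4.2) before and (10.0, 5.3) after.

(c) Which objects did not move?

the purple capsule and the green cylinder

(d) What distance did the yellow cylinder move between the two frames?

2.1

The yellow cylinder moved from about (5.2, 6.7) to (3.1, 6.6), a distance of √(2.1² + 0.1²) ≈ 2.1.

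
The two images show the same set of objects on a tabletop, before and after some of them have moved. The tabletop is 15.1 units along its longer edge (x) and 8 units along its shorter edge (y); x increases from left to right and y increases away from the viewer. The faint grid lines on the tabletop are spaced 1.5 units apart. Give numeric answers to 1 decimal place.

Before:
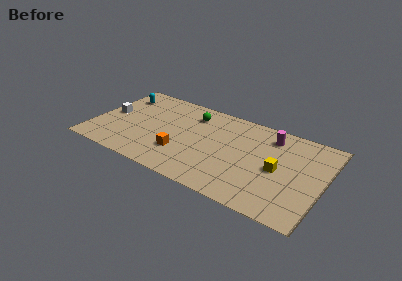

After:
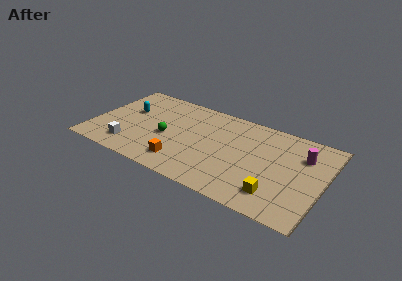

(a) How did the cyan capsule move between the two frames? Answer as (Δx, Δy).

(0.8, -1.3)

The cyan capsule was at about (1.3, 6.2) and moved to about (2.1, 4.9).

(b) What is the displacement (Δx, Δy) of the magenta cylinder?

(2.2, -0.8)

The magenta cylinder started near (11.4, 6.5) and ended near (13.6, 5.7).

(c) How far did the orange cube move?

0.8

The orange cube moved from about (6.0, 2.4) to (6.2, 1.6), a distance of √(0.2² + 0.8²) ≈ 0.8.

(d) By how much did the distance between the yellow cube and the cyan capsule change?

-0.5

They were about 11.2 units apart before and 10.7 after — 0.5 units closer together.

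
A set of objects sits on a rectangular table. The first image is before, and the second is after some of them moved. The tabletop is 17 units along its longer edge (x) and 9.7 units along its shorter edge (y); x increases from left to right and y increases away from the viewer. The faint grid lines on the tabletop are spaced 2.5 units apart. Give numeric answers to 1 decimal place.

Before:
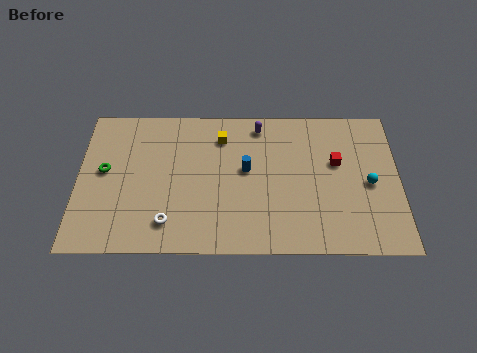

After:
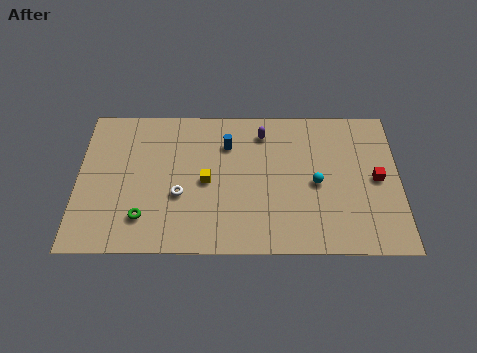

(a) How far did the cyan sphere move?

2.8

The cyan sphere moved from about (15.4, 4.5) to (12.6, 4.5), a distance of √(2.8² + 0.0²) ≈ 2.8.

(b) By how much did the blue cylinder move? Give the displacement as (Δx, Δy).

(-1.0, 1.7)

From the two frames, the blue cylinder sits at roughly (8.9, 5.4) before and (7.9, 7.1) after.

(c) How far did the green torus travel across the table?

3.7

The green torus was near (1.4, 5.3) before and (3.5, 2.2) after, so it travelled √(2.1² + 3.1²) ≈ 3.7 units.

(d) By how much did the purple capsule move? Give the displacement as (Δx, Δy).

(0.2, -0.5)

The purple capsule started near (9.6, 8.4) and ended near (9.8, 7.9).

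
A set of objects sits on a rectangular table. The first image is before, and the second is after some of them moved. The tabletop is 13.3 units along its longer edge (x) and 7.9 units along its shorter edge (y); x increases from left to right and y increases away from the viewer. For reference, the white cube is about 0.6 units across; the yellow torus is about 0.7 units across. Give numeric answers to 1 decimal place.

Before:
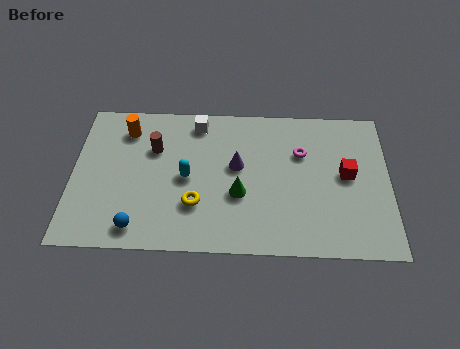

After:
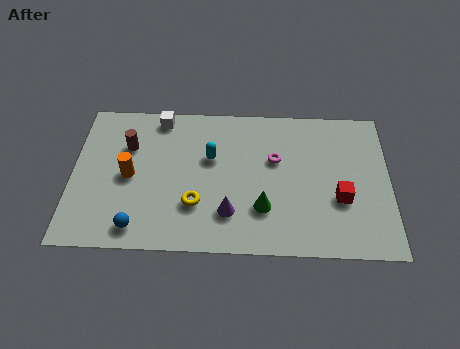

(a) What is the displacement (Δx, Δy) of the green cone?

(1.0, -0.7)

From the two frames, the green cone sits at roughly (7.0, 3.0) before and (8.0, 2.3) after.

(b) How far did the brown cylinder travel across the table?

1.1

The brown cylinder was near (3.4, 5.3) before and (2.3, 5.4) after, so it travelled √(1.1² + 0.1²) ≈ 1.1 units.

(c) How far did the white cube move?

1.6

From (5.2, 6.8) to (3.6, 7.0), the white cube covered √(1.6² + 0.2²) ≈ 1.6 units.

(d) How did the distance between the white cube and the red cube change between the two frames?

+1.8

They were about 6.8 units apart before and 8.6 after — 1.8 units further apart.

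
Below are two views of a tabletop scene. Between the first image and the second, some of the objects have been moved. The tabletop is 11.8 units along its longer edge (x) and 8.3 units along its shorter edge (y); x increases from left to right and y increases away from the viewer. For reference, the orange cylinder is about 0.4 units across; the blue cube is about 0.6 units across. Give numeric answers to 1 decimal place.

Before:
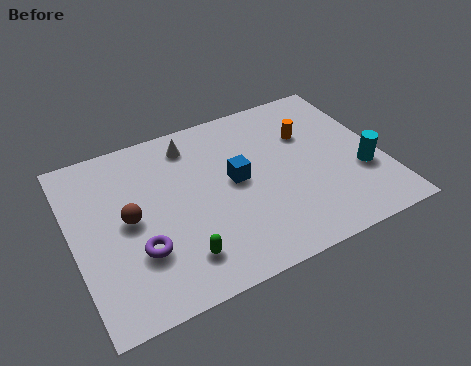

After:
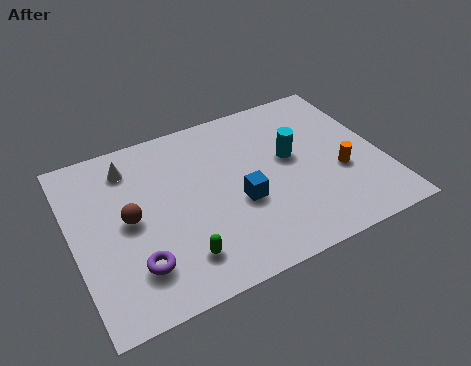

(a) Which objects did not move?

the brown sphere and the green capsule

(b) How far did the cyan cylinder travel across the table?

3.1

From (10.9, 2.9) to (8.4, 4.7), the cyan cylinder covered √(2.5² + 1.8²) ≈ 3.1 units.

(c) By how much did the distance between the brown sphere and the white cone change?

-1.3

The distance was about 3.8 in the first image and 2.5 in the second, so they moved 1.3 units closer together.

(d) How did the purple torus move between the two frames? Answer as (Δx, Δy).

(-0.2, -0.6)

The purple torus started near (2.3, 2.6) and ended near (2.1, 2.0).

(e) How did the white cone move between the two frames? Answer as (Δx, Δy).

(-2.4, -0.2)

The white cone was at about (4.8, 6.9) and moved to about (2.4, 6.7).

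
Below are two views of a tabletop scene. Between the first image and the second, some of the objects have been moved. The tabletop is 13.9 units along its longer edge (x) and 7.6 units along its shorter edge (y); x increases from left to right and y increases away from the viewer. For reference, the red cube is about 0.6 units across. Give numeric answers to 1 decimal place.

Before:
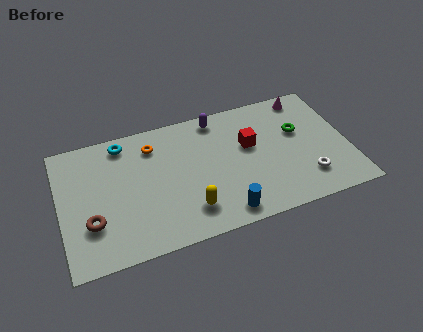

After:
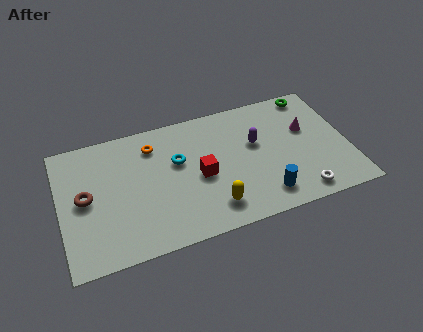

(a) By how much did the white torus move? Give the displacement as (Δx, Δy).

(-0.4, -0.8)

From the two frames, the white torus sits at roughly (11.7, 1.8) before and (11.3, 1.0) after.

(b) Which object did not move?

the orange torus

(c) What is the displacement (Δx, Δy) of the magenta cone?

(-0.2, -2.0)

The magenta cone started near (12.2, 6.7) and ended near (12.0, 4.7).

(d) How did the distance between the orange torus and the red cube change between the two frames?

-1.5

Before: roughly 4.8 units apart; after: 3.3. That's 1.5 units closer together.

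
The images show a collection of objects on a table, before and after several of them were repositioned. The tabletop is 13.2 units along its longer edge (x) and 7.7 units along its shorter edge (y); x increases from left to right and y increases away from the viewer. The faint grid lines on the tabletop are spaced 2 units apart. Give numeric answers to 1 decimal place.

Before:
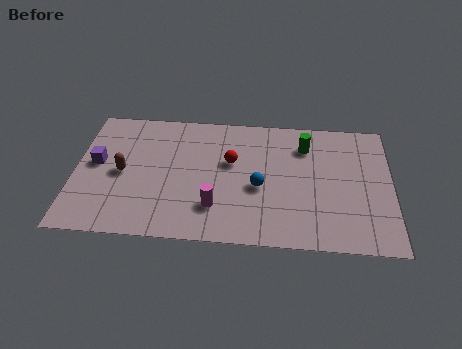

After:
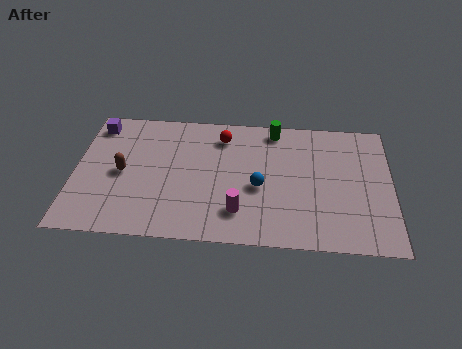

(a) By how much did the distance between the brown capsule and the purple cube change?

+1.8

They were about 1.2 units apart before and 3.0 after — 1.8 units further apart.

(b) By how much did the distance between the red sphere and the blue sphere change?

+1.5

Before: roughly 1.8 units apart; after: 3.3. That's 1.5 units further apart.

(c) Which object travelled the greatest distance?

the purple cube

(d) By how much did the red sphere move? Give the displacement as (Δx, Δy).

(-0.4, 1.5)

From the two frames, the red sphere sits at roughly (6.5, 4.7) before and (6.1, 6.2) after.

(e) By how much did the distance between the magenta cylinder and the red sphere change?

+1.7

They were about 2.8 units apart before and 4.5 after — 1.7 units further apart.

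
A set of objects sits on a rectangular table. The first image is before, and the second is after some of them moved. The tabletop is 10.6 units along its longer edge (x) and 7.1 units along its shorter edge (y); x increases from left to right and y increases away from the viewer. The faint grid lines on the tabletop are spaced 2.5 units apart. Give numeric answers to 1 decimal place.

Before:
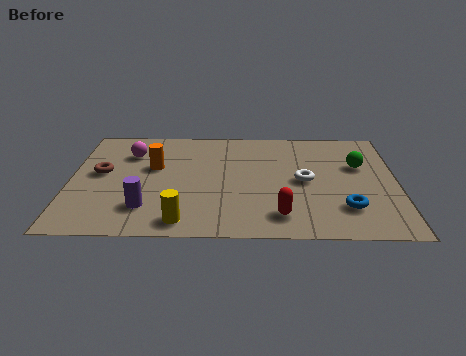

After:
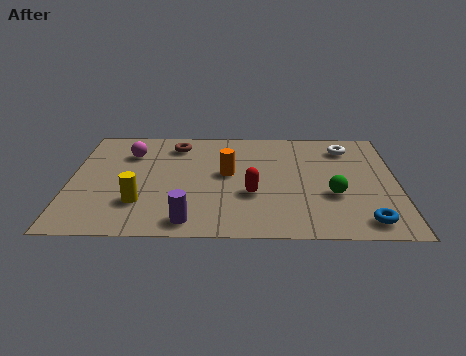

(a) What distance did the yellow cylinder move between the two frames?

1.8

From (3.7, 0.9) to (2.3, 2.0), the yellow cylinder covered √(1.4² + 1.1²) ≈ 1.8 units.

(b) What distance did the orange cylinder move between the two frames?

2.4

The orange cylinder moved from about (2.7, 4.3) to (5.1, 3.9), a distance of √(2.4² + 0.4²) ≈ 2.4.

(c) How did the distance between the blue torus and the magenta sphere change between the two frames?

+0.9

Before: roughly 7.8 units apart; after: 8.7. That's 0.9 units further apart.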